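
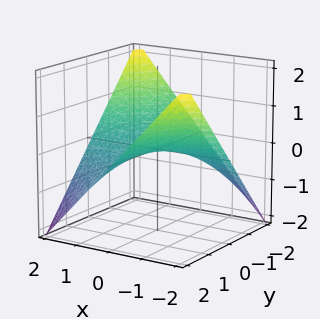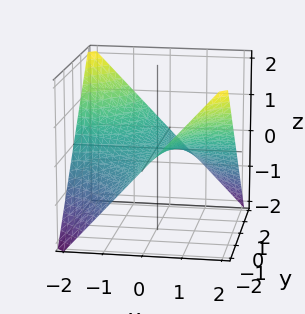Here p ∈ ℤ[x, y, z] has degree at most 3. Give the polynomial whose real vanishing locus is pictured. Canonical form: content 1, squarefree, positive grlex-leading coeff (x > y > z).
x*y + 2*z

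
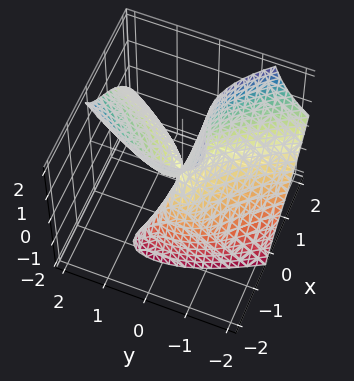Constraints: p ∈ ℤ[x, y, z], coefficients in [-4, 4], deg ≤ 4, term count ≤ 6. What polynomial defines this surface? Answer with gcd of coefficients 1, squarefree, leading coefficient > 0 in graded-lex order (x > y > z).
(a) Degree: a generic line meets the surface in up to 3 points, so deg p = 3.
(b) From the axis intercepts and sections: one x-axis crossing is at x = 0; it meets the y-axis at y = 0 (among the integer gridlines).
(c) Fitting integer coefficients to these (and the overall shape) gives p.

3*x^3 + 3*x*y*z - 3*y^2 + 3*y*z + z^2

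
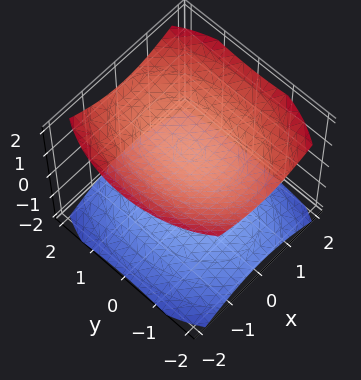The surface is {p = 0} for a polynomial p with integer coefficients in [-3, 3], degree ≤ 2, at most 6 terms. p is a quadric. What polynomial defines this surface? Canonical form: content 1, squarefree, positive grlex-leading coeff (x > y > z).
First, I count 2 distinct pieces. They look like related sheets of one shape, so recover p as a whole.
Then, degree: two separate bowl-shaped sheets opening away from each other; a quadric, so deg p = 2.
Then, symmetries: it's symmetric under y → −y, forcing even powers of y; mirror symmetry z ↦ −z ⇒ only even powers of z; the x ↦ −x reflection is a symmetry, so x appears only in even powers.
Next, checking where it meets the axes: the surface avoids every integer x-axis point in the box; it misses every integer gridline on the y-axis.
Finally, fitting integer coefficients to these (and the overall shape) gives p. Check: (0, 0, -1) on the z-axis lies on the surface, and p(0, 0, -1) = 0. ✓

2*x^2 + y^2 - 3*z^2 + 3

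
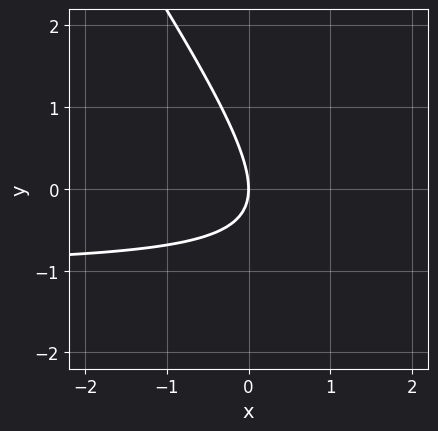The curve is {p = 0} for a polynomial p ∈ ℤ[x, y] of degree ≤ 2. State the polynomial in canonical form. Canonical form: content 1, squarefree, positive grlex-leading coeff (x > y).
3*x*y + 2*y^2 + 3*x

deg p = 2. No degree-1 curve has this shape.
Checking where it meets the axes: it crosses the x-axis at the gridline x = 0; it crosses the y-axis at the gridline y = 0.
Matching integer coefficients to the picture gives p.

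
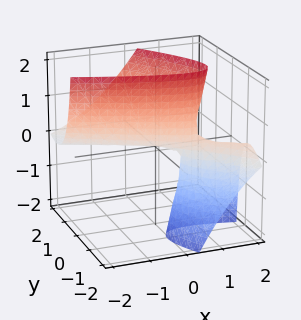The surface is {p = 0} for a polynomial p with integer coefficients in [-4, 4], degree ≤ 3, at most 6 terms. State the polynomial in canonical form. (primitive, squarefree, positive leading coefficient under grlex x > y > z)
x^2 + 3*x*y + 2*y^2 - 2*y*z - z

(a) deg p = 2. A generic line meets the surface in up to 2 points.
(b) Reading off the gridlines: it crosses the z-axis at the gridline z = 0; it meets the y-axis at y = 0 (among the integer gridlines); it crosses the x-axis at the gridline x = 0.
(c) Matching integer coefficients to the picture gives p.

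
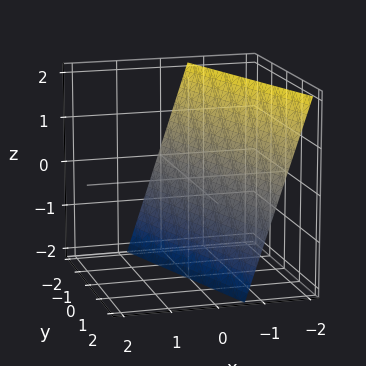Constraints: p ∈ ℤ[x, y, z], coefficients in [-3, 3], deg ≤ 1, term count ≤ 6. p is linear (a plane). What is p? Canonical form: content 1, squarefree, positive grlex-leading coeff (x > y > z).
First, degree: the surface is flat (a plane), so deg p = 1.
Next, reading off the gridlines: it crosses the z-axis at the gridline z = -2; one y-axis crossing is at y = -2.
Finally, together with the visible shape, these determine p as stated.

3*x + y + z + 2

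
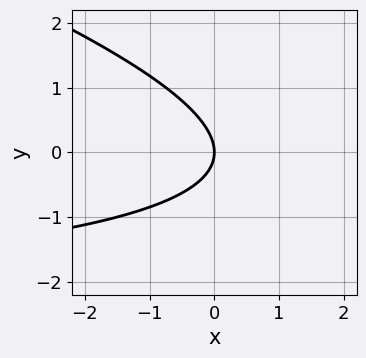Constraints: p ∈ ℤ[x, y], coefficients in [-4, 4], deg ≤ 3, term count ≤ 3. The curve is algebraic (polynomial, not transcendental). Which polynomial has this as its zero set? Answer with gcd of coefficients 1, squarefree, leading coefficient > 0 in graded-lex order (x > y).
x*y + 3*y^2 + 3*x

The degree is 2 — no degree-1 curve has this shape.
Reading off the gridlines: it meets the x-axis at x = 0 (among the integer gridlines); it meets the y-axis at y = 0 (among the integer gridlines).
Assembling these constraints gives the stated polynomial.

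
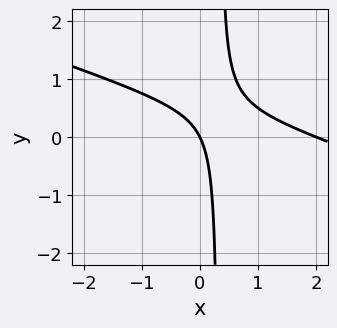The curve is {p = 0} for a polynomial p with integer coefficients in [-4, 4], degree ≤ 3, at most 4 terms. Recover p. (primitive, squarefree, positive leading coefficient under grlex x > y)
deg p = 2. The shape is more complex than any degree-1 curve.
From the visible intercepts: the x-axis gridline crossings are at x ∈ {0, 2}; it meets the y-axis at y = 0 (among the integer gridlines).
These observations pin down the coefficients.

x^2 + 3*x*y - 2*x - y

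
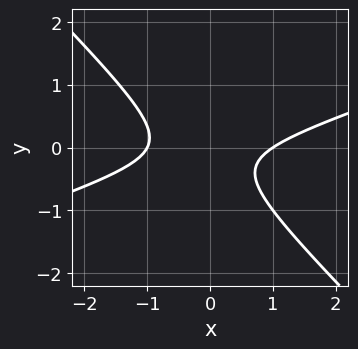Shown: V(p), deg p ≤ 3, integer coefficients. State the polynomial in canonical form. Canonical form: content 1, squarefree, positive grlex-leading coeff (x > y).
The degree is 2 — the shape is more complex than any degree-1 curve.
Observable constraints: it misses every integer gridline on the y-axis; the x-axis gridline crossings are at x ∈ {-1, 1}.
Putting this together gives p.

x^2 - 2*x*y - 3*y^2 - y - 1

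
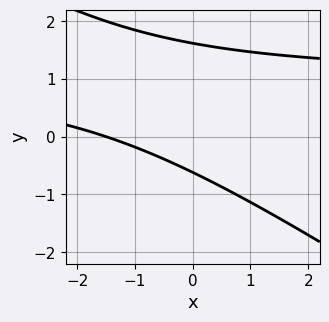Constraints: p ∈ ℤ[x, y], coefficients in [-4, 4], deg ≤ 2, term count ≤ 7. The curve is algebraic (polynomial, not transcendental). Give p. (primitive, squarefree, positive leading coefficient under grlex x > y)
2*x*y + 3*y^2 - 2*x - 3*y - 3

(a) Degree: the shape is more complex than any degree-1 curve, so deg p = 2.
(b) The integer polynomial consistent with all of this is the stated p.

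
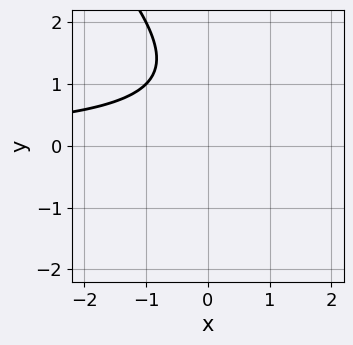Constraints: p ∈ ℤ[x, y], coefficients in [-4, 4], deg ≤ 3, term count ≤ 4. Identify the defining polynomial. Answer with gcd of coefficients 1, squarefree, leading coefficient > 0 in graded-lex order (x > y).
x*y + y^2 - 2*y + 2

(a) Degree: no degree-1 curve has this shape, so deg p = 2.
(b) Checking where it meets the axes: no y-intercept at any integer in the box; it misses every integer gridline on the x-axis.
(c) Together with the visible shape, these determine p as stated.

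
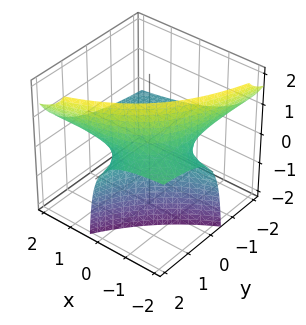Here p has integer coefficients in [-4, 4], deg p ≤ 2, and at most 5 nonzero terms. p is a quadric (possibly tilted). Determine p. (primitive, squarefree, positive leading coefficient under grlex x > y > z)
(a) The degree is 2 — a generic line meets the surface in up to 2 points.
(b) Checking where it meets the axes: the visible y-axis segment lies entirely on the surface; it crosses the z-axis at the gridline z = 0; the visible x-axis segment lies entirely on the surface.
(c) Fitting integer coefficients to these (and the overall shape) gives p.

x*y - 2*x*z + 2*y*z - 3*z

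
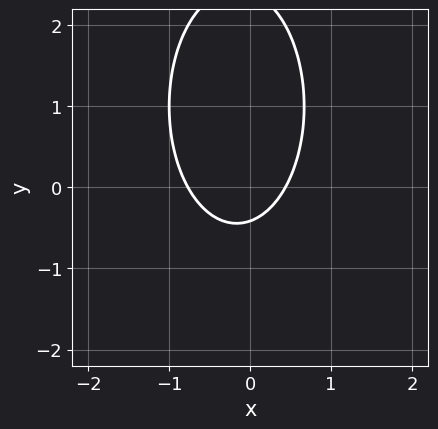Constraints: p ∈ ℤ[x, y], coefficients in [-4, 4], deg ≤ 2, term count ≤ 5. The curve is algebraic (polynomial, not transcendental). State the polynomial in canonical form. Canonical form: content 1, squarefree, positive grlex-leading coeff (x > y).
deg p = 2. A generic line meets the curve in up to 2 points.
Matching integer coefficients to the picture gives p.

3*x^2 + y^2 + x - 2*y - 1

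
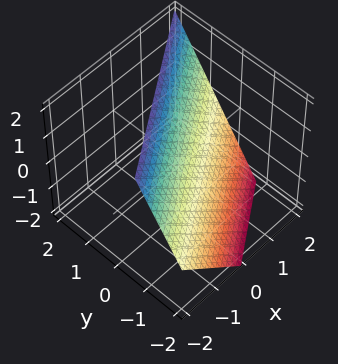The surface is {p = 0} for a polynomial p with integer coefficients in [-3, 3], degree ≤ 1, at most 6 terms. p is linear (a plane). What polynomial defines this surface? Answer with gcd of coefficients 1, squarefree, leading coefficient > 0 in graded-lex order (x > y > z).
2*x - 3*y + 2*z - 2

(a) The degree is 1 — every cross-section is a straight line — this is a plane.
(b) Observable constraints: it crosses the z-axis at the gridline z = 1; it meets the x-axis at x = 1 (among the integer gridlines).
(c) Matching integer coefficients to the picture gives p.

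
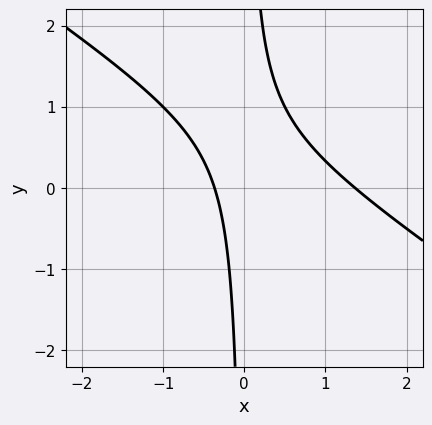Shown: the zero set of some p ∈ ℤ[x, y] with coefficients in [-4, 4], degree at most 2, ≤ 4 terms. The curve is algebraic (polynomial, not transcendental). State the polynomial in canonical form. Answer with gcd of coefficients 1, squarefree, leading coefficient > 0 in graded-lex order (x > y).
First, deg p = 2.
Next, reading off the gridlines: the curve avoids every integer y-axis point in the box.
Finally, putting this together gives p.

2*x^2 + 3*x*y - 2*x - 1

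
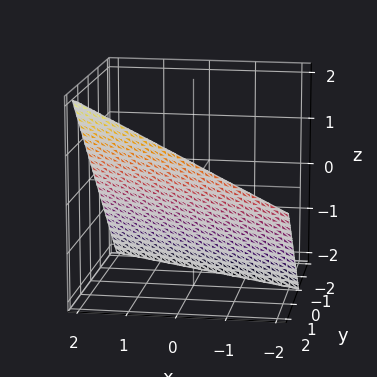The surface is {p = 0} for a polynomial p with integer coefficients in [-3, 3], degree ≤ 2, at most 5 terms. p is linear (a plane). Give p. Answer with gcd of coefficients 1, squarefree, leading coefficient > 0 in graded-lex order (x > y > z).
x + 2*y - 2*z - 2

First, deg p = 1. The surface is flat (a plane).
Then, observable constraints: it crosses the x-axis at the gridline x = 2; it crosses the z-axis at the gridline z = -1.
Finally, these observations pin down the coefficients. Check: (0, 1, 0) on the y-axis lies on the surface, and p(0, 1, 0) = 0. ✓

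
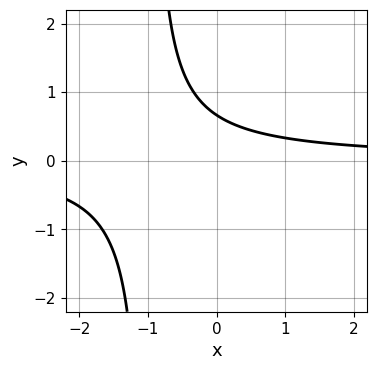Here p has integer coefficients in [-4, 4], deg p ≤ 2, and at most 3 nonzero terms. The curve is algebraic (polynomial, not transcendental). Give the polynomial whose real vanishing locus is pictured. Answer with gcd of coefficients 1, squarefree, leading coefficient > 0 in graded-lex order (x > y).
3*x*y + 3*y - 2

1. Degree: no degree-1 curve has this shape, so deg p = 2.
2. Reading off the gridlines: the curve avoids every integer x-axis point in the box.
3. Matching integer coefficients to the picture gives p.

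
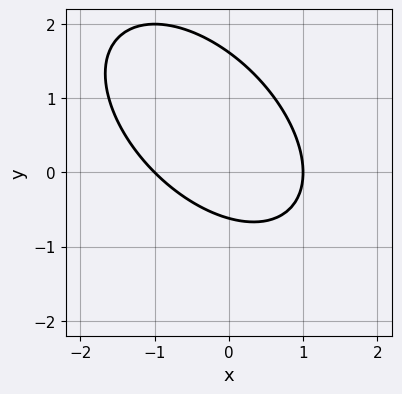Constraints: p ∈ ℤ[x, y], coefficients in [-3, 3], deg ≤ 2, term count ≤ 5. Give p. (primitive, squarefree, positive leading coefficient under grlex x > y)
(a) Degree: a generic line meets the curve in up to 2 points, so deg p = 2.
(b) From the axis intercepts and sections: the x-axis gridline crossings are at x ∈ {-1, 1}.
(c) Solving for integer coefficients yields p as stated.

x^2 + x*y + y^2 - y - 1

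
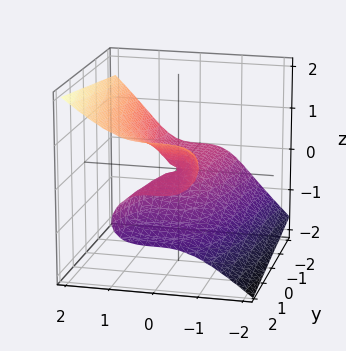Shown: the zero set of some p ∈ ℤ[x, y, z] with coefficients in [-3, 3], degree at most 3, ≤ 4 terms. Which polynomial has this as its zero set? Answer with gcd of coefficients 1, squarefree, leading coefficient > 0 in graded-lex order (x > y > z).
The degree is 3 — the shape is more complex than any degree-2 surface.
Against the integer gridlines: every point of the y-axis in the box is on the surface; it crosses the z-axis at the gridline z = 0.
The integer polynomial consistent with all of this is the stated p.

2*x^3 - 3*z^3 + 2*y*z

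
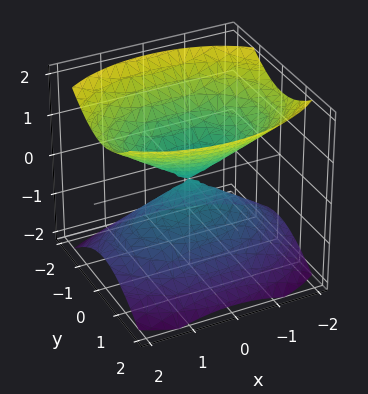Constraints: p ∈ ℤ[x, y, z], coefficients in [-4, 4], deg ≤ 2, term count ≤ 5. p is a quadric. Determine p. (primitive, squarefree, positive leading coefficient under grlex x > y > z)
First, the picture has 2 separate pieces.
Then, degree: a double cone through the origin; a quadric, so deg p = 2.
Next, symmetries: the y ↦ −y reflection is a symmetry, so y appears only in even powers; the x ↦ −x reflection is a symmetry, so x appears only in even powers; mirror symmetry z ↦ −z ⇒ only even powers of z.
Then, checking where it meets the axes: it crosses the z-axis at the gridline z = 0; it meets the y-axis at y = 0 (among the integer gridlines).
Finally, fitting integer coefficients to these (and the overall shape) gives p.

x^2 + 2*y^2 - 2*z^2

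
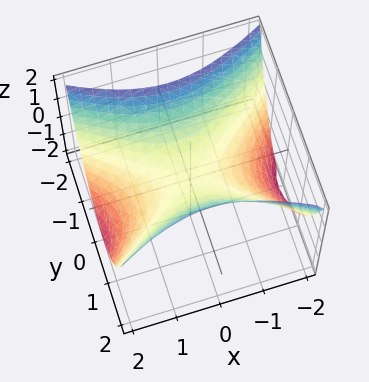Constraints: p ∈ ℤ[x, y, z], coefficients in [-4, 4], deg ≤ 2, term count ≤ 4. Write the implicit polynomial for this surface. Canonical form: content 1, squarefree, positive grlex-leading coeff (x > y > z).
x^2 - 2*y^2 + 2*z

1. deg p = 2. A saddle surface; a quadric.
2. Symmetries: it's symmetric under x → −x, forcing even powers of x; mirror symmetry y ↦ −y ⇒ only even powers of y.
3. From the visible intercepts: it meets the x-axis at x = 0 (among the integer gridlines); one y-axis crossing is at y = 0; one z-axis crossing is at z = 0.
4. These observations pin down the coefficients.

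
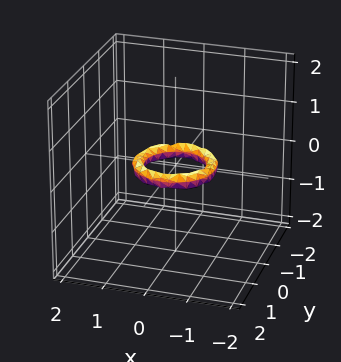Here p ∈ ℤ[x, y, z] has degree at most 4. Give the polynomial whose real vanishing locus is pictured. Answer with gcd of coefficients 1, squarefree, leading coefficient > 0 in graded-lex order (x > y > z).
2*x^4 + 4*x^2*y^2 + 2*y^4 - 3*x^2 - 3*y^2 + 3*z^2 + 1

1. Degree: no degree-3 surface has this shape, so deg p = 4.
2. Symmetry: the z-axis is an axis of rotation, so x and y enter only as x² + y².
3. Against the integer gridlines: the x-axis gridline crossings are at x ∈ {-1, 1}; a circular section at z = 0 has radius between 0 and 1.
4. Matching integer coefficients to the picture gives p. Check: (0, -1, 0) on the y-axis lies on the surface, and p(0, -1, 0) = 0. ✓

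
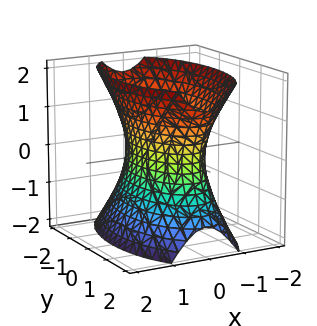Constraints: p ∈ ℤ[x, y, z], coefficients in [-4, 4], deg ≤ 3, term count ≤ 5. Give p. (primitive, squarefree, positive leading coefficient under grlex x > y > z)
3*x^2 + y^2 - z^2 - 2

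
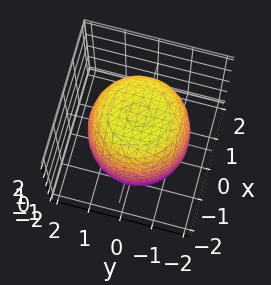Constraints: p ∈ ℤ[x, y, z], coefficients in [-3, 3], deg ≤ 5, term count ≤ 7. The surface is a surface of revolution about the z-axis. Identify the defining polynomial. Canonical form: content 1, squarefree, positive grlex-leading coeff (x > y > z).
x^4 + 2*x^2*y^2 + y^4 - x^2 - y^2 + z^2 - 3

(a) The degree is 4 — the shape is more complex than any degree-3 surface.
(b) By symmetry, the surface is invariant under rotation about z: p = q(x² + y², z).
(c) Reading off the gridlines: a circular section at z = 1 has radius between 1 and 2.
(d) Matching integer coefficients to the picture gives p.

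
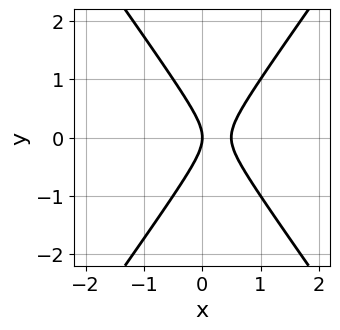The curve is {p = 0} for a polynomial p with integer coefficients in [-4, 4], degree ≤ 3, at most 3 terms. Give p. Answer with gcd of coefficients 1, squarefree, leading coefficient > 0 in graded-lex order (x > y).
2*x^2 - y^2 - x

(a) deg p = 2. A generic line meets the curve in up to 2 points.
(b) Symmetries: the y ↦ −y reflection is a symmetry, so y appears only in even powers.
(c) Observable constraints: it meets the y-axis at y = 0 (among the integer gridlines); it crosses the x-axis at the gridline x = 0.
(d) The integer polynomial consistent with all of this is the stated p.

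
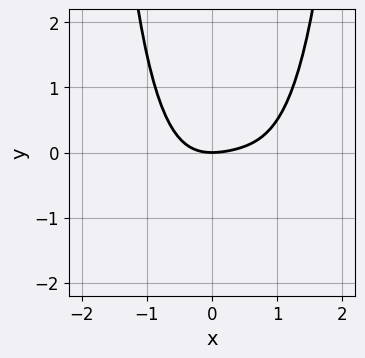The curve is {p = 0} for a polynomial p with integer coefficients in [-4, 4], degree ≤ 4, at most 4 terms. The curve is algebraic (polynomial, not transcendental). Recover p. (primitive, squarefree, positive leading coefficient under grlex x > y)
x^4 - x^3 + x^2 - 2*y

(a) The degree is 4 — the shape is more complex than any degree-3 curve.
(b) From the axis intercepts and sections: it crosses the y-axis at the gridline y = 0; it meets the x-axis at x = 0 (among the integer gridlines).
(c) Putting this together gives p.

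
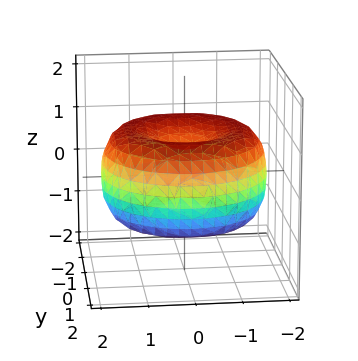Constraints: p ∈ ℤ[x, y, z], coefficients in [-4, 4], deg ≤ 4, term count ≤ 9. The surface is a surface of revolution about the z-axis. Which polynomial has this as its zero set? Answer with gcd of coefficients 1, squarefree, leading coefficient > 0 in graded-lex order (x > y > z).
First, deg p = 4. A generic line meets the surface in up to 4 points.
Then, symmetries: every cross-section ⟂ z is a circle, so x, y appear only via x² + y².
Then, checking where it meets the axes: a circular section at z = 0 has radius between 1 and 2.
Finally, these observations pin down the coefficients.

x^4 + 2*x^2*y^2 + y^4 - 3*x^2 - 3*y^2 + 3*z^2 - 1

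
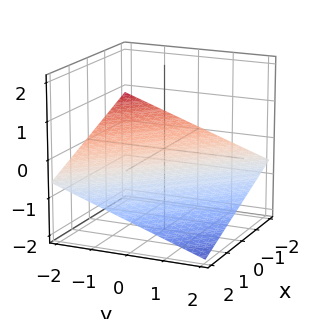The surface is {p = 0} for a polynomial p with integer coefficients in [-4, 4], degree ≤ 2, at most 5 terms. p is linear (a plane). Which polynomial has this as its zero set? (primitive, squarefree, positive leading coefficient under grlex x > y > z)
First, deg p = 1.
Next, observable constraints: it meets the x-axis at x = -2 (among the integer gridlines); it meets the y-axis at y = -2 (among the integer gridlines).
Finally, assembling these constraints gives the stated polynomial.

x + y + 3*z + 2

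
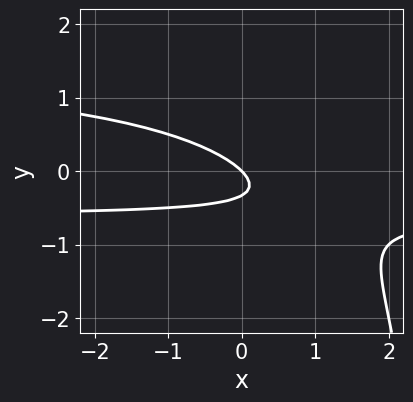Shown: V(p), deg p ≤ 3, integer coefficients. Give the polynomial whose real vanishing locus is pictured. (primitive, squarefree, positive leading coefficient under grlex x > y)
Degree: the shape is more complex than any degree-2 curve, so deg p = 3.
From the visible intercepts: it crosses the x-axis at the gridline x = 0; it meets the y-axis at y = 0 (among the integer gridlines).
Matching integer coefficients to the picture gives p.

x*y^2 - x*y - 3*y^2 - x - y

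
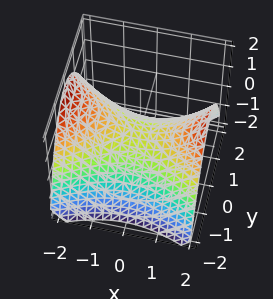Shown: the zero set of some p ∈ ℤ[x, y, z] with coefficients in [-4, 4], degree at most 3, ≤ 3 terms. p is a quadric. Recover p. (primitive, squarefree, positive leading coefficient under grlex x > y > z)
First, degree: a saddle surface; a quadric, so deg p = 2.
Next, symmetries: mirror symmetry y ↦ −y ⇒ only even powers of y; mirror symmetry x ↦ −x ⇒ only even powers of x.
Next, checking where it meets the axes: it crosses the x-axis at the gridline x = 0; it meets the z-axis at z = 0 (among the integer gridlines); one y-axis crossing is at y = 0.
Finally, matching integer coefficients to the picture gives p.

x^2 - 2*y^2 - 3*z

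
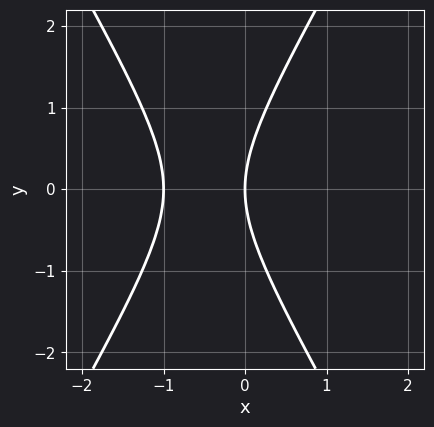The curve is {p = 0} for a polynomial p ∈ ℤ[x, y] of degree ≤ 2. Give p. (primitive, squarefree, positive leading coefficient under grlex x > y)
3*x^2 - y^2 + 3*x

1. Degree: a generic line meets the curve in up to 2 points, so deg p = 2.
2. Symmetries: it's symmetric under y → −y, forcing even powers of y.
3. From the axis intercepts and sections: the x-axis gridline crossings are at x ∈ {-1, 0}; it meets the y-axis at y = 0 (among the integer gridlines).
4. Solving for integer coefficients yields p as stated.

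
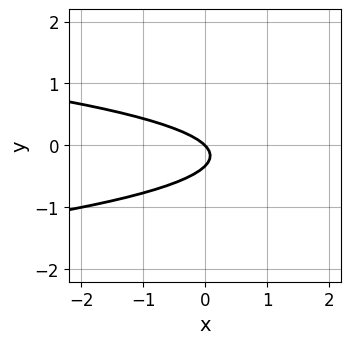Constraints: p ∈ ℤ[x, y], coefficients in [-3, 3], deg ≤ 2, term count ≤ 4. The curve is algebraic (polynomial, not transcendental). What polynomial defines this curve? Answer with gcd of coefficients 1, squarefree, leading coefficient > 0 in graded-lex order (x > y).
3*y^2 + x + y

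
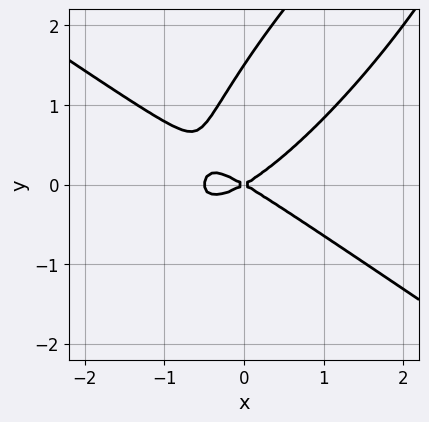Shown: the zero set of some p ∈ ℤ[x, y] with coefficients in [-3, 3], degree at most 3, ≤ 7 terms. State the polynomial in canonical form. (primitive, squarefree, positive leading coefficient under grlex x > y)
1. The degree is 3 — the shape is more complex than any degree-2 curve.
2. Against the integer gridlines: it crosses the y-axis at the gridline y = 0; one x-axis crossing is at x = 0.
3. Matching integer coefficients to the picture gives p.

2*x^3 - 3*x*y^2 + 2*y^3 + x^2 - 3*y^2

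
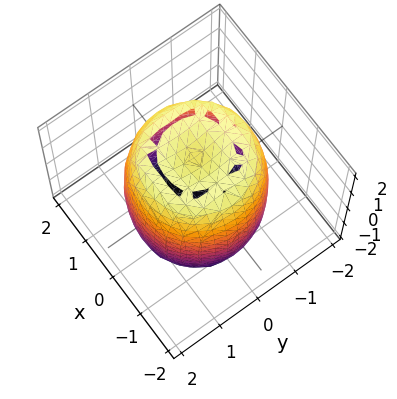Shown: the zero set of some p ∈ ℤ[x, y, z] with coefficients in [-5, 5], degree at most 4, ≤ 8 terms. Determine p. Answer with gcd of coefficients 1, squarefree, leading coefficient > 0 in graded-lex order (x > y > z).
2*x^4 + 4*x^2*y^2 + 2*y^4 - 3*x^2 - 3*y^2 + z^2 - 3

First, degree: the shape is more complex than any degree-3 surface, so deg p = 4.
Next, symmetry: the z-axis is an axis of rotation, so x and y enter only as x² + y².
Next, checking where it meets the axes: a circular section at z = -2 has radius between 0 and 1.
Finally, the integer polynomial consistent with all of this is the stated p.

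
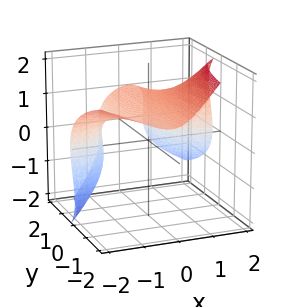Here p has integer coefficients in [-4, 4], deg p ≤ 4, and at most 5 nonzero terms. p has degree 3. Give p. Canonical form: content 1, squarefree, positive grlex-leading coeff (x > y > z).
x^2*y - x*z^2 + z^3 - 1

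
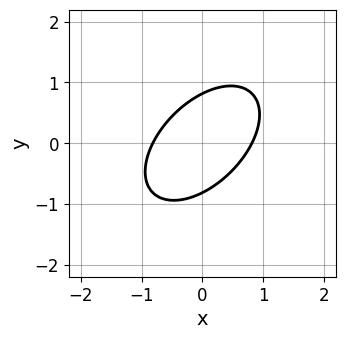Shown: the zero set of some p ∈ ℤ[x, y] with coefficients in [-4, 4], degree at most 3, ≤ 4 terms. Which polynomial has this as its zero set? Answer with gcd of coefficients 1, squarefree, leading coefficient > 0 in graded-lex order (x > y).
3*x^2 - 3*x*y + 3*y^2 - 2

1. deg p = 2.
2. Solving for integer coefficients yields p as stated.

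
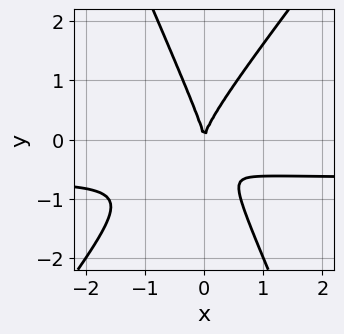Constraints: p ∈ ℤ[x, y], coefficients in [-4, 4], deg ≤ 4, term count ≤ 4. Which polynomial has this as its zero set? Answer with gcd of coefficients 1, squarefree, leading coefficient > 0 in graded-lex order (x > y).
3*x^2*y - x*y^2 - y^3 + 2*x^2

1. Degree: a generic line meets the curve in up to 3 points, so deg p = 3.
2. From the axis intercepts and sections: one y-axis crossing is at y = 0; one x-axis crossing is at x = 0.
3. Assembling these constraints gives the stated polynomial.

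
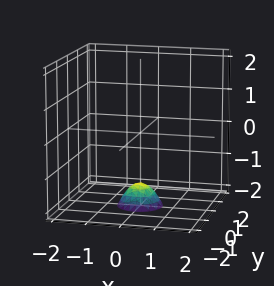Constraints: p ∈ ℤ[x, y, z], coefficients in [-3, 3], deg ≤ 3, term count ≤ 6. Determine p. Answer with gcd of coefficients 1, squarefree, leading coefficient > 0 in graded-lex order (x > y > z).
3*x^2 + 3*y^2 + 2*z + 3

1. The degree is 2 — a generic line meets the surface in up to 2 points.
2. Symmetry: the z-axis is an axis of rotation, so x and y enter only as x² + y².
3. Against the integer gridlines: a circular section at z = -2 has radius between 0 and 1; it misses every integer gridline on the x-axis; the surface avoids every integer y-axis point in the box.
4. Assembling these constraints gives the stated polynomial.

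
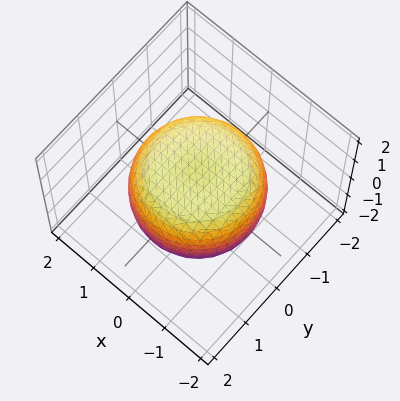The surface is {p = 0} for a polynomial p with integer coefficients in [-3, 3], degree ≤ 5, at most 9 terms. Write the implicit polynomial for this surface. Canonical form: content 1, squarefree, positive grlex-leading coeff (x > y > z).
Degree: no degree-3 surface has this shape, so deg p = 4.
Symmetries: rotational symmetry about the z-axis ⇒ p depends on x, y only through x² + y².
Observable constraints: a circular section at z = 1 has radius exactly 1; the z-axis gridline crossings are at z ∈ {-1, 1}.
The integer polynomial consistent with all of this is the stated p.

x^4 + 2*x^2*y^2 + y^4 - x^2 - y^2 + 2*z^2 - 2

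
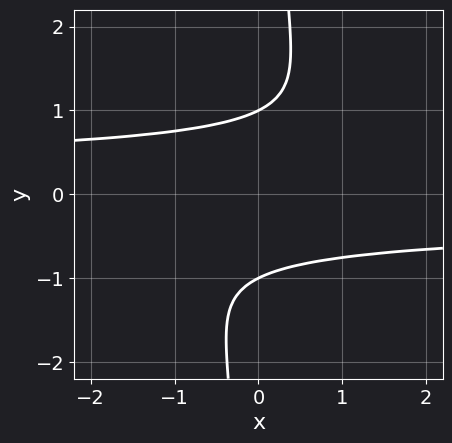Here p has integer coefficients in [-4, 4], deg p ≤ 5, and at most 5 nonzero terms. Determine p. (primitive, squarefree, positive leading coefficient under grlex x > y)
x*y^3 - y^2 + 1

1. deg p = 4. No degree-3 curve has this shape.
2. Against the integer gridlines: the curve avoids every integer x-axis point in the box; the y-axis gridline crossings are at y ∈ {-1, 1}.
3. Matching integer coefficients to the picture gives p.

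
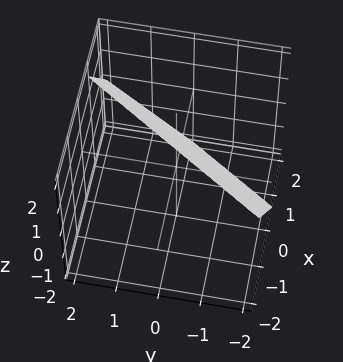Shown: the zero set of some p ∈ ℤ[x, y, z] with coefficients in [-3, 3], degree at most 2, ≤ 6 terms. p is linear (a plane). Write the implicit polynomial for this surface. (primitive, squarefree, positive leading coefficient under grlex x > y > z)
deg p = 1. The surface is flat (a plane).
Checking where it meets the axes: it crosses the y-axis at the gridline y = -1; it crosses the z-axis at the gridline z = 1.
The integer polynomial consistent with all of this is the stated p.

3*x - 2*y + 2*z - 2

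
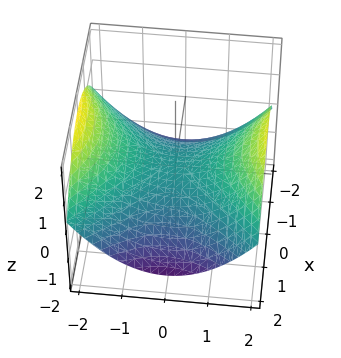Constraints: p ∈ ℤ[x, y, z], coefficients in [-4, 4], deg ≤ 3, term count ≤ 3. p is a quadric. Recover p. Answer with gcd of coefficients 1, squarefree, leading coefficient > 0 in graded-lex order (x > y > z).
x^2 - y^2 + 3*z

(a) Degree: a hyperbolic paraboloid; a quadric, so deg p = 2.
(b) Symmetries: mirror symmetry y ↦ −y ⇒ only even powers of y; it's symmetric under x → −x, forcing even powers of x.
(c) Against the integer gridlines: one z-axis crossing is at z = 0; one x-axis crossing is at x = 0.
(d) Together with the visible shape, these determine p as stated.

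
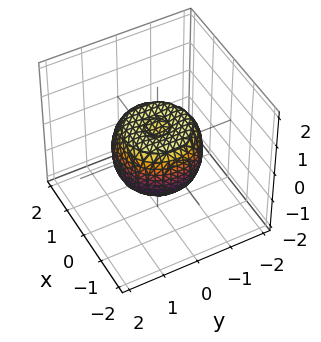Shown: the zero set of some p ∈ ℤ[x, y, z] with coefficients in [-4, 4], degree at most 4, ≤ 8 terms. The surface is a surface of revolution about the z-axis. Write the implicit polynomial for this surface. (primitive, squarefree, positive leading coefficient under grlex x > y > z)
(a) Degree: a generic line meets the surface in up to 4 points, so deg p = 4.
(b) Symmetries: rotational symmetry about the z-axis ⇒ p depends on x, y only through x² + y².
(c) Observable constraints: a circular section at z = 0 has radius between 1 and 2.
(d) Putting this together gives p.

2*x^4 + 4*x^2*y^2 + 2*y^4 - 2*x^2 - 2*y^2 + 2*z^2 - 1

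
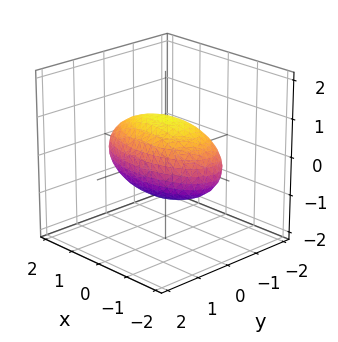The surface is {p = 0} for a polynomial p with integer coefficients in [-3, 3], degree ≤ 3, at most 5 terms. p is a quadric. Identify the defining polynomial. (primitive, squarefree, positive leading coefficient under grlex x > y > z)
x^2 + 3*y^2 + 3*z^2 - 3

First, deg p = 2.
Then, symmetries: mirror symmetry z ↦ −z ⇒ only even powers of z; it's symmetric under y → −y, forcing even powers of y; the x ↦ −x reflection is a symmetry, so x appears only in even powers.
Next, from the axis intercepts and sections: among the integer gridlines, it crosses the z-axis at z ∈ {-1, 1}; among the integer gridlines, it crosses the y-axis at y ∈ {-1, 1}.
Finally, matching integer coefficients to the picture gives p.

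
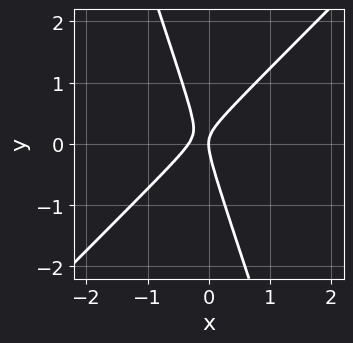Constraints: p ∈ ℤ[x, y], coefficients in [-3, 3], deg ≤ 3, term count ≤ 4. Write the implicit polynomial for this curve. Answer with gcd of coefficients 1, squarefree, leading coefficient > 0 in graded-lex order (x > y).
deg p = 2. No degree-1 curve has this shape.
From the visible intercepts: one y-axis crossing is at y = 0; it crosses the x-axis at the gridline x = 0.
Assembling these constraints gives the stated polynomial.

3*x^2 - 2*x*y - y^2 + x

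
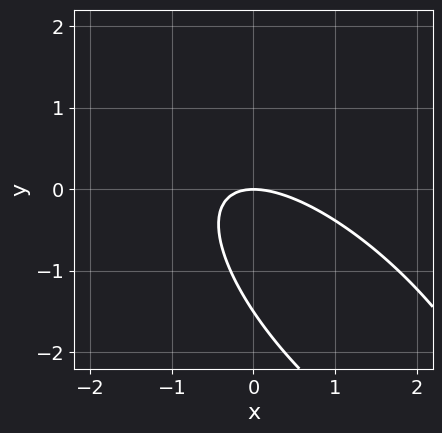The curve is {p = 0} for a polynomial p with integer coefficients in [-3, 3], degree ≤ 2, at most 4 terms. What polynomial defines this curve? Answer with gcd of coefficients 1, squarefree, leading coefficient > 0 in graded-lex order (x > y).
2*x^2 + 3*x*y + 2*y^2 + 3*y

Degree: no degree-1 curve has this shape, so deg p = 2.
From the visible intercepts: it crosses the x-axis at the gridline x = 0; it crosses the y-axis at the gridline y = 0.
Solving for integer coefficients yields p as stated.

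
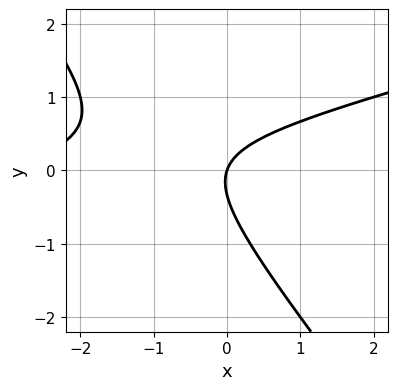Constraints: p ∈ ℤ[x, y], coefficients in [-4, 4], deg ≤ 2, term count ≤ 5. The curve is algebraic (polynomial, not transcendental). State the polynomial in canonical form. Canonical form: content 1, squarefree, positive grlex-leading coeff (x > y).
First, deg p = 2. A generic line meets the curve in up to 2 points.
Next, reading off the gridlines: it meets the y-axis at y = 0 (among the integer gridlines); one x-axis crossing is at x = 0.
Finally, putting this together gives p.

x^2 - 3*x*y - 3*y^2 + 3*x - y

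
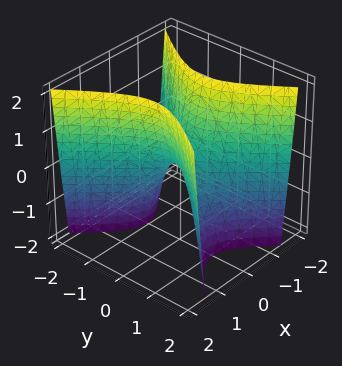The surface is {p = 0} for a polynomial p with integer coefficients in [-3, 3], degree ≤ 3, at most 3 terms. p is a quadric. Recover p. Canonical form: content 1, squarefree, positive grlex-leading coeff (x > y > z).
3*x^2 - 2*y^2 - z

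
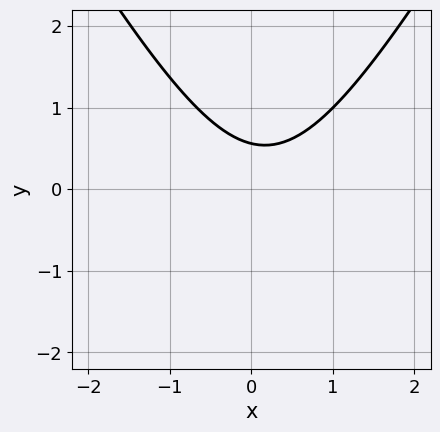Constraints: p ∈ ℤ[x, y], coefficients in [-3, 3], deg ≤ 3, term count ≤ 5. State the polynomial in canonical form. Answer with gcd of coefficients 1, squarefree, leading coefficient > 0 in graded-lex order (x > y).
3*x^2 - y^2 - x - 3*y + 2

(a) The degree is 2 — the shape is more complex than any degree-1 curve.
(b) From the visible intercepts: no x-intercept at any integer in the box.
(c) Putting this together gives p.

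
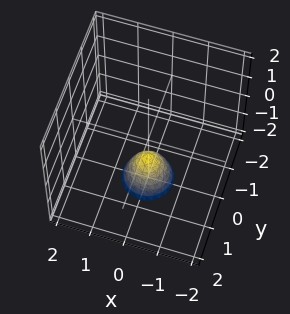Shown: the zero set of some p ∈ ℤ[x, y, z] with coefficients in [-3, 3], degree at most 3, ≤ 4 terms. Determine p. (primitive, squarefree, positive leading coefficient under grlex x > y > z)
2*x^2 + 2*y^2 + z + 1

(a) Degree: no degree-1 surface has this shape, so deg p = 2.
(b) Symmetries: rotational symmetry about the z-axis ⇒ p depends on x, y only through x² + y².
(c) Checking where it meets the axes: a circular section at z = -2 has radius between 0 and 1; the surface avoids every integer x-axis point in the box.
(d) Matching integer coefficients to the picture gives p.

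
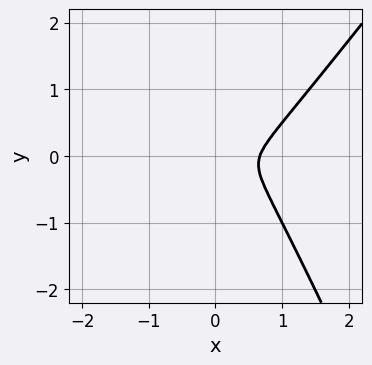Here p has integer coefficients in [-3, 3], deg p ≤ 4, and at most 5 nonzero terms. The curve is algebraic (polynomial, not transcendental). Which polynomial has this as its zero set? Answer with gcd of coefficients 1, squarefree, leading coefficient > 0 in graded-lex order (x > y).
(a) The degree is 3 — a generic line meets the curve in up to 3 points.
(b) Solving for integer coefficients yields p as stated.

3*x^3 - x^2*y - x*y^2 - 2*x^2 - y^2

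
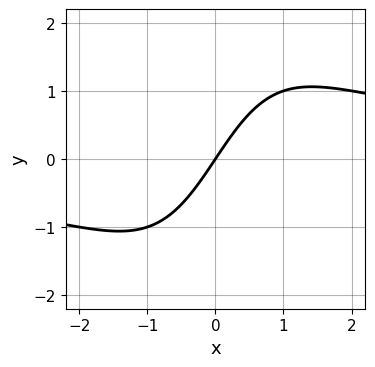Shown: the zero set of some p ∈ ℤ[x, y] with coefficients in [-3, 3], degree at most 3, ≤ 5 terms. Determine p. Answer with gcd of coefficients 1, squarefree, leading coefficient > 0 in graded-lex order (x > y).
x^2*y - 3*x + 2*y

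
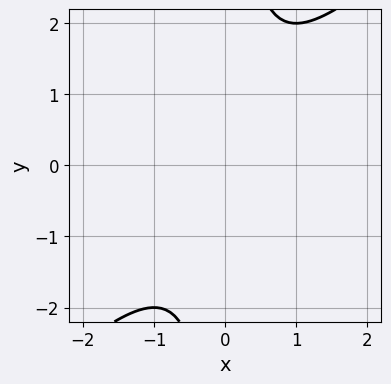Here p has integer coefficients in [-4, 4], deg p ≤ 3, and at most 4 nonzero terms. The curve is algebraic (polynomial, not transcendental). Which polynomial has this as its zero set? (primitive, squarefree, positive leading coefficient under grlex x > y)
1. Degree: a generic line meets the curve in up to 2 points, so deg p = 2.
2. Against the integer gridlines: it misses every integer gridline on the y-axis; the curve avoids every integer x-axis point in the box.
3. Together with the visible shape, these determine p as stated.

x^2 - x*y + 1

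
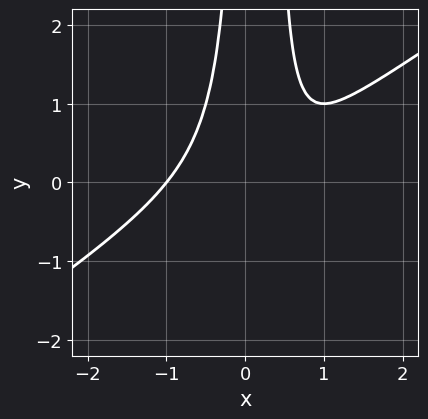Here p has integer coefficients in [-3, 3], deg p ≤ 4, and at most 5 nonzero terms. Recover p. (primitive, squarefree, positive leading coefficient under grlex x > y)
1. The degree is 3 — the shape is more complex than any degree-2 curve.
2. Reading off the gridlines: no y-intercept at any integer in the box; one x-axis crossing is at x = -1.
3. Matching integer coefficients to the picture gives p.

2*x^3 - 3*x^2*y + x*y - x + 1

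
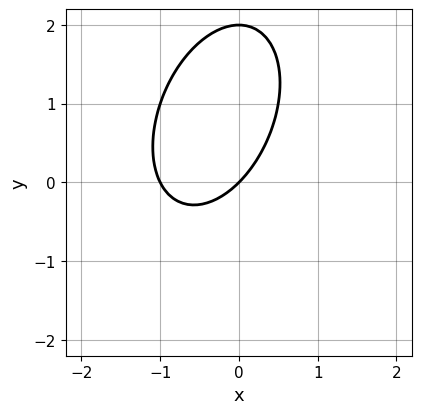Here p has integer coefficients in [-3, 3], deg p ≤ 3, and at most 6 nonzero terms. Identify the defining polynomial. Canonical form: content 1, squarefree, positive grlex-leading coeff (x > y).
2*x^2 - x*y + y^2 + 2*x - 2*y

1. The degree is 2 — a generic line meets the curve in up to 2 points.
2. Against the integer gridlines: the y-axis gridline crossings are at y ∈ {0, 2}; among the integer gridlines, it crosses the x-axis at x ∈ {-1, 0}.
3. Assembling these constraints gives the stated polynomial.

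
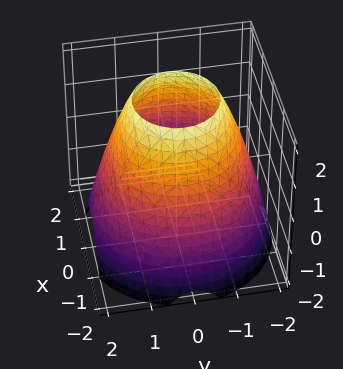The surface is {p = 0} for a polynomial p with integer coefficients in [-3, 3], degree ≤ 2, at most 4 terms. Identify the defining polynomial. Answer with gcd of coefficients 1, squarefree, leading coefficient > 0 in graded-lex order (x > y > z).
x^2 + y^2 + z - 3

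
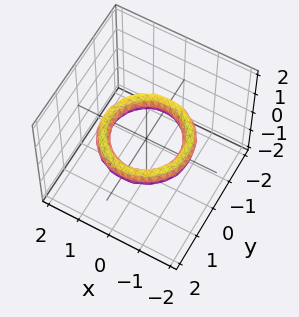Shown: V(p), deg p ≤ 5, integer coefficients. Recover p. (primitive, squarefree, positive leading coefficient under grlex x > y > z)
x^4 + 2*x^2*y^2 + y^4 - 3*x^2 - 3*y^2 + 3*z^2 + 2

Degree: the shape is more complex than any degree-3 surface, so deg p = 4.
Symmetries: the z-axis is an axis of rotation, so x and y enter only as x² + y².
Against the integer gridlines: the surface avoids every integer z-axis point in the box; the x-axis gridline crossings are at x ∈ {-1, 1}.
Assembling these constraints gives the stated polynomial. Check: (0, -1, 0) on the y-axis lies on the surface, and p(0, -1, 0) = 0. ✓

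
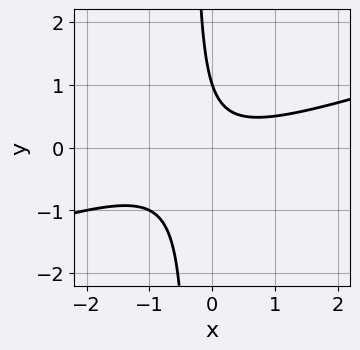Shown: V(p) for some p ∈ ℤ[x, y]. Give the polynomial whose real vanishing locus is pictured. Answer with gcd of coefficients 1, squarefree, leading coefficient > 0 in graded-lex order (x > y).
(a) The degree is 2 — the shape is more complex than any degree-1 curve.
(b) From the axis intercepts and sections: no x-intercept at any integer in the box; it meets the y-axis at y = 1 (among the integer gridlines).
(c) Together with the visible shape, these determine p as stated.

x^2 - 3*x*y - y + 1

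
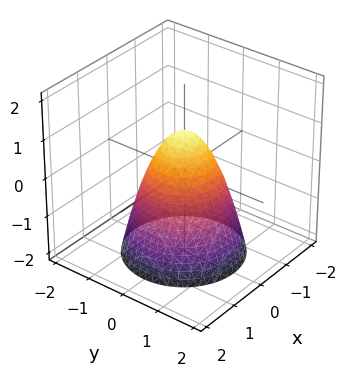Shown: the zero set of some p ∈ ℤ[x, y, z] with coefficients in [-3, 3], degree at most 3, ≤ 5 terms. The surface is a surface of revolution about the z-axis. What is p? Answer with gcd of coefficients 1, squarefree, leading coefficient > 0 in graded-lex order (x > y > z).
The degree is 2 — no degree-1 surface has this shape.
By symmetry, the z-axis is an axis of rotation, so x and y enter only as x² + y².
From the visible intercepts: a circular section at z = -2 has radius between 1 and 2; one z-axis crossing is at z = 1.
The integer polynomial consistent with all of this is the stated p.

3*x^2 + 3*y^2 + 2*z - 2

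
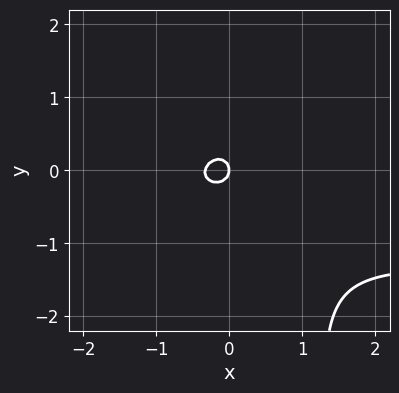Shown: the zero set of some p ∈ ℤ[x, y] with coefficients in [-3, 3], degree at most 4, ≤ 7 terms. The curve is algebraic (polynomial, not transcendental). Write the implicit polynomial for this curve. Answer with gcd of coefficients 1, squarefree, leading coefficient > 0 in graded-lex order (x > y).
2*x^2*y - 2*x*y^2 + 3*x^2 + 3*y^2 + x

(a) deg p = 3. A generic line meets the curve in up to 3 points.
(b) Checking where it meets the axes: it meets the y-axis at y = 0 (among the integer gridlines); it crosses the x-axis at the gridline x = 0.
(c) These observations pin down the coefficients.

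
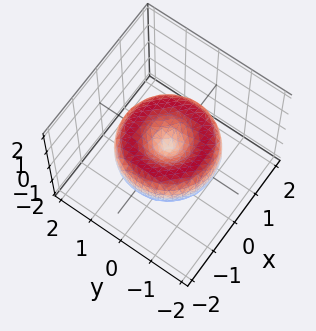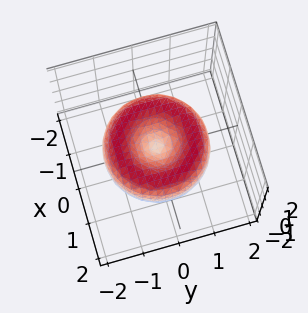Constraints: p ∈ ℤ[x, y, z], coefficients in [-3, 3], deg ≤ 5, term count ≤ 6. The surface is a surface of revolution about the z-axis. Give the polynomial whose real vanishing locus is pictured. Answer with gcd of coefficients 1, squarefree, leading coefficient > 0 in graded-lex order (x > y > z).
x^4 + 2*x^2*y^2 + y^4 - 2*x^2 - 2*y^2 + 2*z^2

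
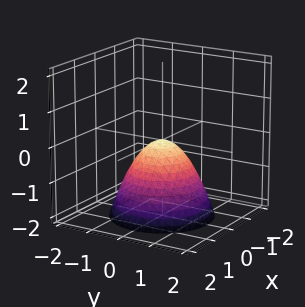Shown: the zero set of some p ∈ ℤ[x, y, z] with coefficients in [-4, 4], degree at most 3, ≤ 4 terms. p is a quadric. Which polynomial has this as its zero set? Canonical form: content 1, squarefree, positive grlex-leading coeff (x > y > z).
x^2 + y^2 + z

First, deg p = 2. A single bowl opening along one axis; a quadric.
Next, symmetry: every cross-section ⟂ z is a circle, so x, y appear only via x² + y².
Then, checking where it meets the axes: it meets the y-axis at y = 0 (among the integer gridlines); one z-axis crossing is at z = 0; one x-axis crossing is at x = 0; a circular section at z = -1 has radius exactly 1.
Finally, putting this together gives p.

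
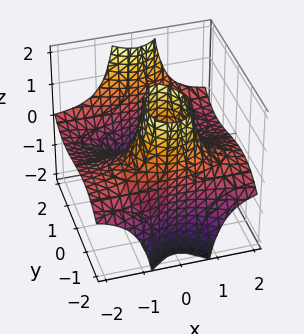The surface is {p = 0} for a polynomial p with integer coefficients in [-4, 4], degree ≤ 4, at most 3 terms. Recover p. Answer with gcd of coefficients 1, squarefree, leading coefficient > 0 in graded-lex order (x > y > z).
3*x^2*z - y^3 + 3*y

1. The degree is 3 — a generic line meets the surface in up to 3 points.
2. Observable constraints: every point of the x-axis in the box is on the surface; the visible z-axis segment lies entirely on the surface.
3. Solving for integer coefficients yields p as stated.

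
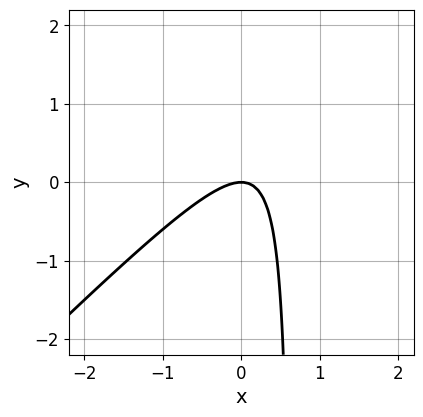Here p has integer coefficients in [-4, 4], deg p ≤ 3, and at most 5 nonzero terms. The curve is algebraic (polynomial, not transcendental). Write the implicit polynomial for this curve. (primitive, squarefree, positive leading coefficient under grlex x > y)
3*x^2 - 3*x*y + 2*y

(a) Degree: the shape is more complex than any degree-1 curve, so deg p = 2.
(b) Checking where it meets the axes: one x-axis crossing is at x = 0; it crosses the y-axis at the gridline y = 0.
(c) Assembling these constraints gives the stated polynomial.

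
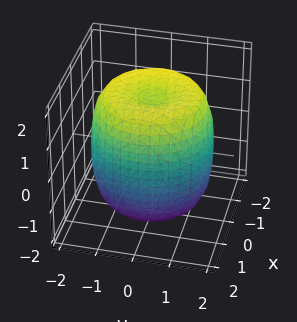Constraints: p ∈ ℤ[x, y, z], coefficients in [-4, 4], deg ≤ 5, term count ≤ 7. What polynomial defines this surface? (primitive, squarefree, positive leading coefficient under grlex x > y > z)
x^4 + 2*x^2*y^2 + y^4 - 2*x^2 - 2*y^2 + z^2 - 2

(a) The degree is 4 — the shape is more complex than any degree-3 surface.
(b) Symmetries: rotational symmetry about the z-axis ⇒ p depends on x, y only through x² + y².
(c) Reading off the gridlines: a circular section at z = -1 has radius between 1 and 2.
(d) Solving for integer coefficients yields p as stated.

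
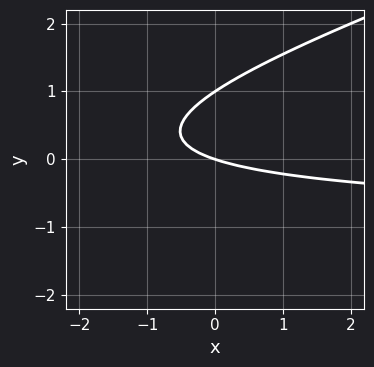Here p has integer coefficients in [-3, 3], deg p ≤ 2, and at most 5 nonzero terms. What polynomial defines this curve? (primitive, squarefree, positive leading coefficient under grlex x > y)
(a) Degree: no degree-1 curve has this shape, so deg p = 2.
(b) From the visible intercepts: the y-axis gridline crossings are at y ∈ {0, 1}; one x-axis crossing is at x = 0.
(c) Matching integer coefficients to the picture gives p.

x*y - 3*y^2 + x + 3*y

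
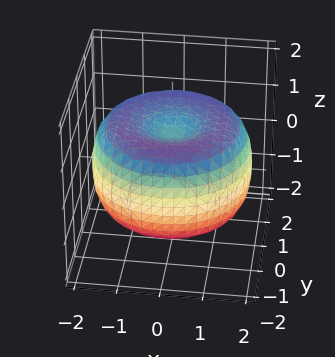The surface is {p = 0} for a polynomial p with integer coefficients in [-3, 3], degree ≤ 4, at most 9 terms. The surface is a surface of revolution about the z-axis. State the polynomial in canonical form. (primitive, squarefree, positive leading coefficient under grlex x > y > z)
First, degree: a generic line meets the surface in up to 4 points, so deg p = 4.
Next, symmetries: rotational symmetry about the z-axis ⇒ p depends on x, y only through x² + y².
Next, checking where it meets the axes: a circular section at z = 1 has radius between 0 and 1.
Finally, solving for integer coefficients yields p as stated.

x^4 + 2*x^2*y^2 + y^4 - 3*x^2 - 3*y^2 + 3*z^2 - 2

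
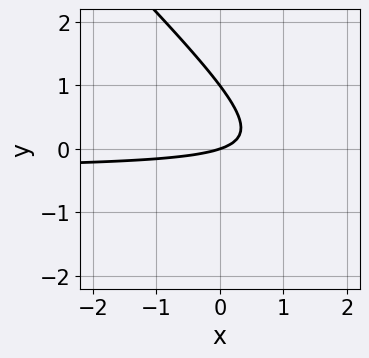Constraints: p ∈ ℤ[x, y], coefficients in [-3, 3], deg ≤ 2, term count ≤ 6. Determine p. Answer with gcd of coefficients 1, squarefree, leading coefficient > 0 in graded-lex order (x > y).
3*x*y + 3*y^2 + x - 3*y

Degree: a generic line meets the curve in up to 2 points, so deg p = 2.
Reading off the gridlines: among the integer gridlines, it crosses the y-axis at y ∈ {0, 1}; one x-axis crossing is at x = 0.
Assembling these constraints gives the stated polynomial.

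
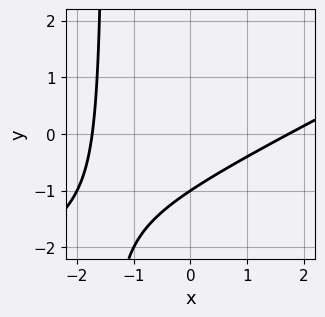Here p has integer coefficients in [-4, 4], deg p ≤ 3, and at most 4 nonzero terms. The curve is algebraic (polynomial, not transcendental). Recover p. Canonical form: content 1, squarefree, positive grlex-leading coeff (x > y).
x^2 - 2*x*y - 3*y - 3

First, degree: a generic line meets the curve in up to 2 points, so deg p = 2.
Next, reading off the gridlines: it meets the y-axis at y = -1 (among the integer gridlines).
Finally, fitting integer coefficients to these (and the overall shape) gives p.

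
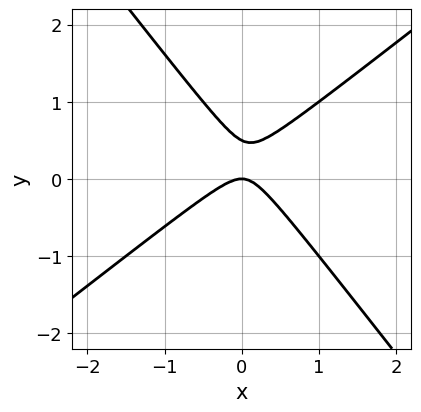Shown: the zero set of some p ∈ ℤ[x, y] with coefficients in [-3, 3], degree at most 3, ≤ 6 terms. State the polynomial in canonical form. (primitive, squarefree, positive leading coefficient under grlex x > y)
Degree: the shape is more complex than any degree-1 curve, so deg p = 2.
Against the integer gridlines: it crosses the x-axis at the gridline x = 0; it meets the y-axis at y = 0 (among the integer gridlines).
Fitting integer coefficients to these (and the overall shape) gives p.

2*x^2 - x*y - 2*y^2 + y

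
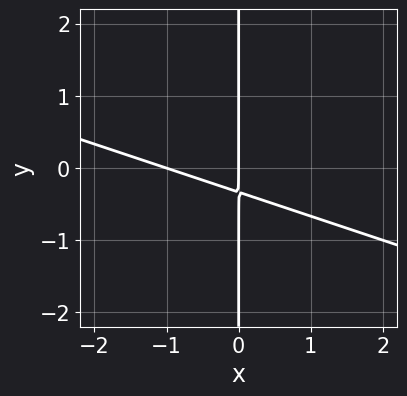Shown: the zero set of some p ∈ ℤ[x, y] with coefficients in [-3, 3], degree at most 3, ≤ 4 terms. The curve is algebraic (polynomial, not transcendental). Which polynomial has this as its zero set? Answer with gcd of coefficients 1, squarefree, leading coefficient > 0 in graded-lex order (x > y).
deg p = 2. The shape is more complex than any degree-1 curve.
Against the integer gridlines: the visible y-axis segment lies entirely on the curve; the x-axis gridline crossings are at x ∈ {-1, 0}.
These observations pin down the coefficients.

x^2 + 3*x*y + x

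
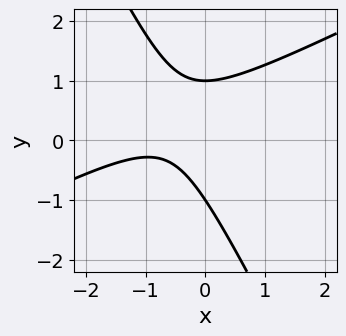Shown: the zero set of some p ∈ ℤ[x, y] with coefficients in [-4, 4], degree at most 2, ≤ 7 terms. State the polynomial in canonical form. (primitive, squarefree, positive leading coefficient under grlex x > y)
2*x^2 - 3*x*y - 2*y^2 + 3*x + 2

The degree is 2 — a generic line meets the curve in up to 2 points.
From the axis intercepts and sections: the y-axis gridline crossings are at y ∈ {-1, 1}; the curve avoids every integer x-axis point in the box.
Assembling these constraints gives the stated polynomial.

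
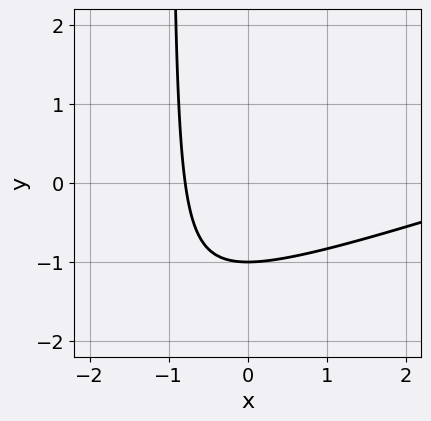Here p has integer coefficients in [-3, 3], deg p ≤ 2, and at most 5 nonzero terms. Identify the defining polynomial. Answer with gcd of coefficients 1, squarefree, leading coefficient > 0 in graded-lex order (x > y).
x^2 - 3*x*y - 3*x - 3*y - 3

deg p = 2. A generic line meets the curve in up to 2 points.
Checking where it meets the axes: it meets the y-axis at y = -1 (among the integer gridlines).
These observations pin down the coefficients.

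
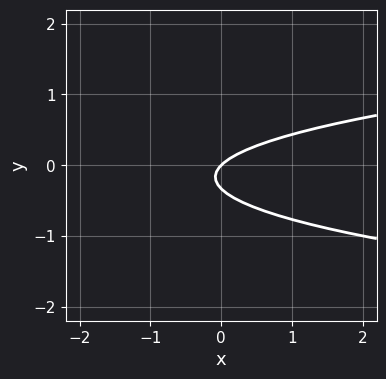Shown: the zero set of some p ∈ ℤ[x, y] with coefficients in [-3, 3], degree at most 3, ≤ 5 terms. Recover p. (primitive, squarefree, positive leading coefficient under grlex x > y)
(a) deg p = 2. No degree-1 curve has this shape.
(b) Checking where it meets the axes: it meets the y-axis at y = 0 (among the integer gridlines); it crosses the x-axis at the gridline x = 0.
(c) Putting this together gives p.

3*y^2 - x + y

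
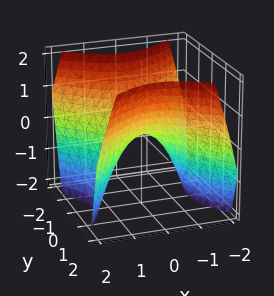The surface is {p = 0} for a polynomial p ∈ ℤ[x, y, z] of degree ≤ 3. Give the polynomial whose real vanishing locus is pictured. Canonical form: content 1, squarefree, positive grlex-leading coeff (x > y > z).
x^2 - y^2 + z

The degree is 2 — a saddle surface; a quadric.
Symmetries: the x ↦ −x reflection is a symmetry, so x appears only in even powers; mirror symmetry y ↦ −y ⇒ only even powers of y.
Against the integer gridlines: one x-axis crossing is at x = 0; it meets the z-axis at z = 0 (among the integer gridlines); it meets the y-axis at y = 0 (among the integer gridlines).
Fitting integer coefficients to these (and the overall shape) gives p.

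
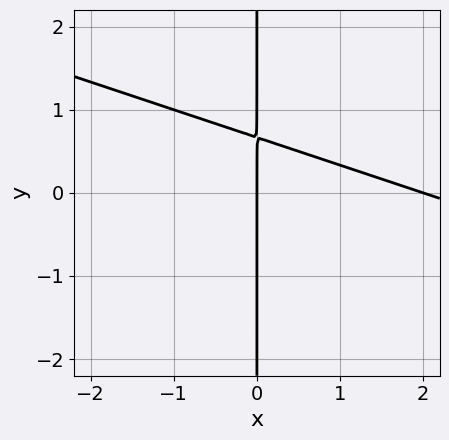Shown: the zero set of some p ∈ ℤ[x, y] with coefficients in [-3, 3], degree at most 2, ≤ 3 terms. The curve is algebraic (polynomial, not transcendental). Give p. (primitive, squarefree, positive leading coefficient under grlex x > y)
x^2 + 3*x*y - 2*x

(a) The degree is 2 — no degree-1 curve has this shape.
(b) Reading off the gridlines: among the integer gridlines, it crosses the x-axis at x ∈ {0, 2}; every point of the y-axis in the box is on the curve.
(c) Together with the visible shape, these determine p as stated.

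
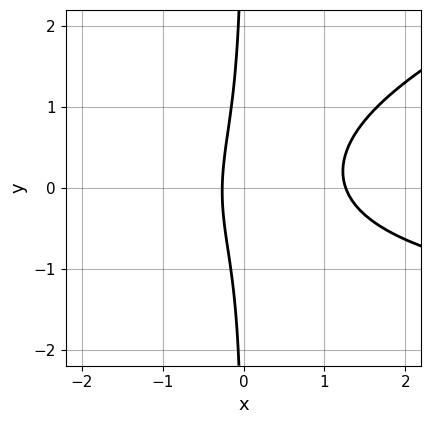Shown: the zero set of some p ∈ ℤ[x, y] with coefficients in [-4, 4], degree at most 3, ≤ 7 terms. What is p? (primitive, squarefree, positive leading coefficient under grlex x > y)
(a) The degree is 3 — a generic line meets the curve in up to 3 points.
(b) Observable constraints: it misses every integer gridline on the y-axis.
(c) Fitting integer coefficients to these (and the overall shape) gives p.

x^2*y - 3*x*y^2 + 3*x^2 - 3*x - 1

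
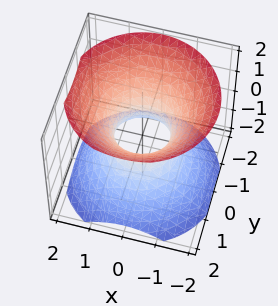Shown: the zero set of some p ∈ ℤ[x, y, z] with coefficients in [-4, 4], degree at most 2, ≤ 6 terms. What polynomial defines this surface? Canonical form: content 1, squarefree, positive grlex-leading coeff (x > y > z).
3*x^2 + 3*y^2 - 3*z^2 - 2

1. Degree: one connected sheet with a waist; a quadric, so deg p = 2.
2. Symmetries: the z-axis is an axis of rotation, so x and y enter only as x² + y²; mirror symmetry z ↦ −z ⇒ only even powers of z.
3. Reading off the gridlines: a circular section at z = -1 has radius between 1 and 2; no z-intercept at any integer in the box.
4. These observations pin down the coefficients.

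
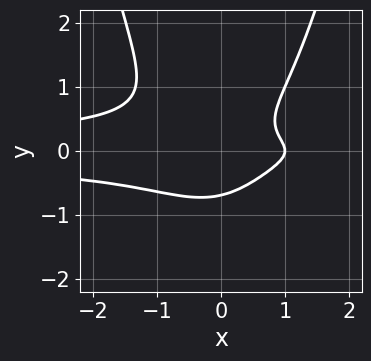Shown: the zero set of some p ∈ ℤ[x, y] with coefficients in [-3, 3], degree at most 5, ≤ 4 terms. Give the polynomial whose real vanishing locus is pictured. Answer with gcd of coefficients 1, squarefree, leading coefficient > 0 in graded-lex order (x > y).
3*x^2*y^2 - 3*y^3 + x - 1

First, deg p = 4. A generic line meets the curve in up to 4 points.
Then, reading off the gridlines: it crosses the x-axis at the gridline x = 1.
Finally, solving for integer coefficients yields p as stated.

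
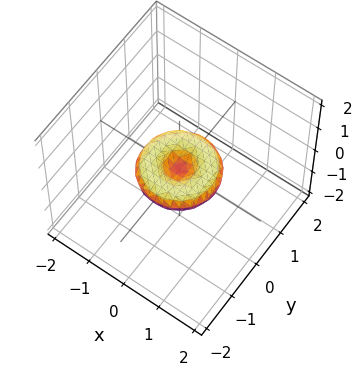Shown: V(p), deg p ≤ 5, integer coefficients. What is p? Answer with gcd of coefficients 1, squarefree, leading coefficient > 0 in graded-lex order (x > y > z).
x^4 + 2*x^2*y^2 + y^4 - x^2 - y^2 + 3*z^2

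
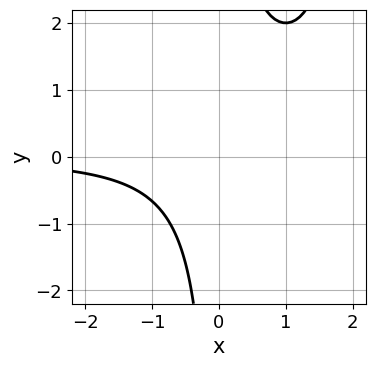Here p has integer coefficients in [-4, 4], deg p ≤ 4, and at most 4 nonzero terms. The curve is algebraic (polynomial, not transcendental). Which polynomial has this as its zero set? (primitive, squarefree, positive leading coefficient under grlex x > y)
x^2*y - 2*x*y + 2

(a) The degree is 3 — a generic line meets the curve in up to 3 points.
(b) From the visible intercepts: no y-intercept at any integer in the box; the curve avoids every integer x-axis point in the box.
(c) Assembling these constraints gives the stated polynomial.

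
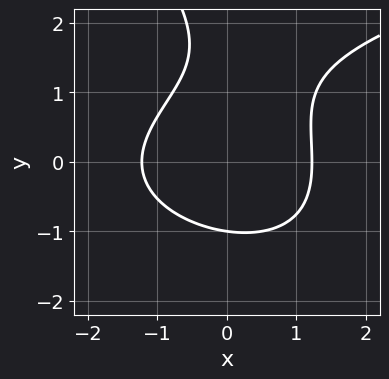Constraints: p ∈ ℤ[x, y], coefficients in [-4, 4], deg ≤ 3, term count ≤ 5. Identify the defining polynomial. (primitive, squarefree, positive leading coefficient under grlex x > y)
x*y^2 + y^3 - 2*x^2 - 2*y^2 + 3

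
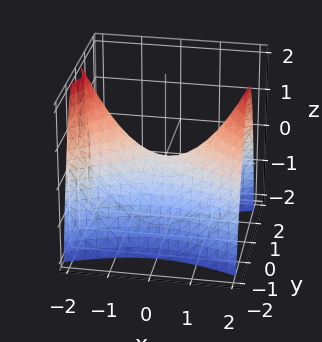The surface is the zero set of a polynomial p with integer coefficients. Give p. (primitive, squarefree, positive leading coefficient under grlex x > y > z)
Degree: a saddle surface; a quadric, so deg p = 2.
Symmetries: it's symmetric under x → −x, forcing even powers of x; mirror symmetry y ↦ −y ⇒ only even powers of y.
Reading off the gridlines: one y-axis crossing is at y = 0; it meets the x-axis at x = 0 (among the integer gridlines); it meets the z-axis at z = 0 (among the integer gridlines).
These observations pin down the coefficients.

x^2 - 3*y^2 - 2*z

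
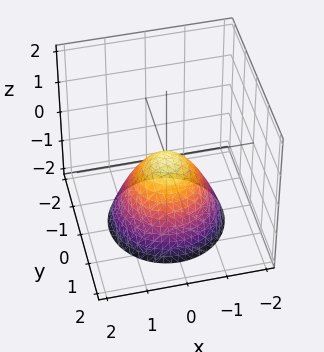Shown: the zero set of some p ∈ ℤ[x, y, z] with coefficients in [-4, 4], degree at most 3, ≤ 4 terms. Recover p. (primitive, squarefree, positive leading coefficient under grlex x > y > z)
x^2 + y^2 + z

deg p = 2. A paraboloid; a quadric.
Symmetry: the z-axis is an axis of rotation, so x and y enter only as x² + y².
Reading off the gridlines: one z-axis crossing is at z = 0; it meets the y-axis at y = 0 (among the integer gridlines); a circular section at z = -2 has radius between 1 and 2; one x-axis crossing is at x = 0.
Fitting integer coefficients to these (and the overall shape) gives p.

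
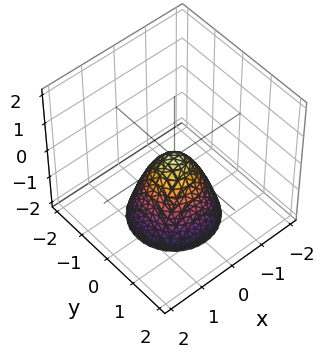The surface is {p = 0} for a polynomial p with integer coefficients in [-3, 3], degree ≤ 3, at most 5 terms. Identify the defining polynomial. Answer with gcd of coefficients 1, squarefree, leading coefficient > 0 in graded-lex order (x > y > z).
3*x^2 + 3*y^2 + 2*z

The degree is 2 — a paraboloid; a quadric.
Symmetries: rotational symmetry about the z-axis ⇒ p depends on x, y only through x² + y².
Reading off the gridlines: a circular section at z = -2 has radius between 1 and 2; one x-axis crossing is at x = 0.
Together with the visible shape, these determine p as stated.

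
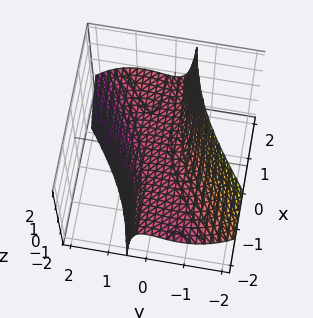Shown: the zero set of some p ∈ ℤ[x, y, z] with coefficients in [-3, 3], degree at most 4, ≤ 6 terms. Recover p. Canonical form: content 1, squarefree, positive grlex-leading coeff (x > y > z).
2*x*y^2 - 2*x*y*z - 3*y^3 - 3*z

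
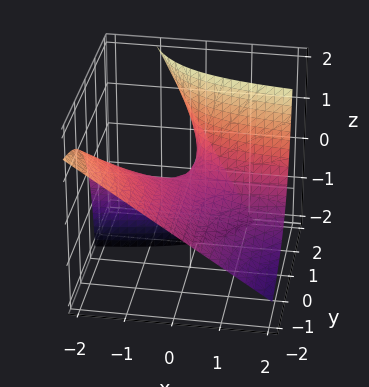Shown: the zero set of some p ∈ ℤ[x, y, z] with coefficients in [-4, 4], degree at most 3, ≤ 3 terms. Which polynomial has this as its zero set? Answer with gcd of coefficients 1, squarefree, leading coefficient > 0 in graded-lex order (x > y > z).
x*y + y*z - z

First, deg p = 2.
Next, from the axis intercepts and sections: every point of the y-axis in the box is on the surface; it meets the z-axis at z = 0 (among the integer gridlines).
Finally, the integer polynomial consistent with all of this is the stated p.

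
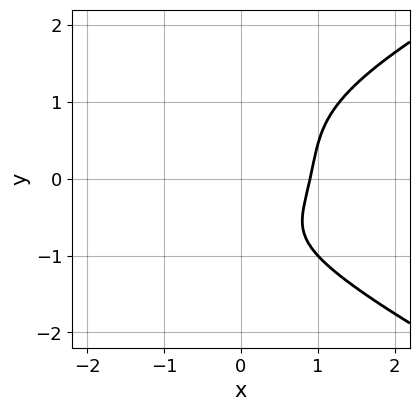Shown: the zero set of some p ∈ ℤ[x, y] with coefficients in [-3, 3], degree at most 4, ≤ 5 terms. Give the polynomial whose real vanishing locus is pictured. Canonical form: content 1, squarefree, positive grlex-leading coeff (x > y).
3*y^4 - 3*x^3 - x^2 + 2*y + 3

1. The degree is 4 — a generic line meets the curve in up to 4 points.
2. Reading off the gridlines: it misses every integer gridline on the y-axis.
3. Matching integer coefficients to the picture gives p.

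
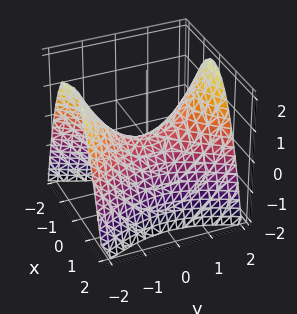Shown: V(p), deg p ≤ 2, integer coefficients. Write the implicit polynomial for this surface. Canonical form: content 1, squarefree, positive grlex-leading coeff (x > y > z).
2*x^2 - y^2 + 2*z

Degree: a hyperbolic paraboloid; a quadric, so deg p = 2.
Symmetries: mirror symmetry x ↦ −x ⇒ only even powers of x; mirror symmetry y ↦ −y ⇒ only even powers of y.
From the axis intercepts and sections: one y-axis crossing is at y = 0; one z-axis crossing is at z = 0; it crosses the x-axis at the gridline x = 0.
Putting this together gives p.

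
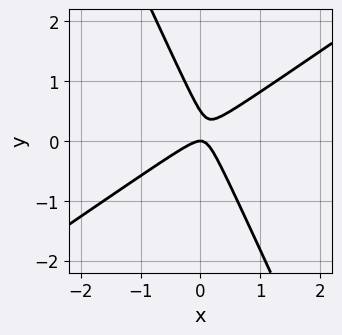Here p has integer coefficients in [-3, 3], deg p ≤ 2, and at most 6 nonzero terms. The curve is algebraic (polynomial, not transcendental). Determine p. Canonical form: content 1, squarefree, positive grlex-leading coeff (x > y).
3*x^2 - 3*x*y - 2*y^2 + y

The degree is 2 — the shape is more complex than any degree-1 curve.
Checking where it meets the axes: it crosses the x-axis at the gridline x = 0; it crosses the y-axis at the gridline y = 0.
Assembling these constraints gives the stated polynomial.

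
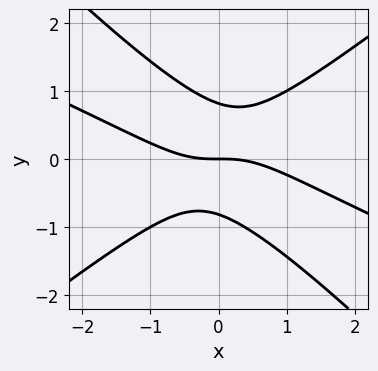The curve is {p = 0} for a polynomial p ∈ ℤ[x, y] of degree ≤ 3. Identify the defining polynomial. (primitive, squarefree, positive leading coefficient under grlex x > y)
x^3 + 2*x^2*y - 2*x*y^2 - 3*y^3 + 2*y

1. Degree: a generic line meets the curve in up to 3 points, so deg p = 3.
2. Checking where it meets the axes: it meets the y-axis at y = 0 (among the integer gridlines); it meets the x-axis at x = 0 (among the integer gridlines).
3. Putting this together gives p.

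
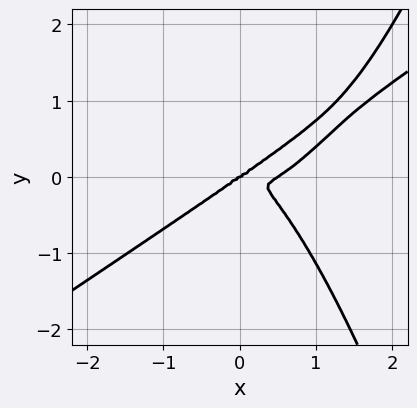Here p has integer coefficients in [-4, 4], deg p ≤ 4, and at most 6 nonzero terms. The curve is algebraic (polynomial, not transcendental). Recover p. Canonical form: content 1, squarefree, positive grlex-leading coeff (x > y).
Degree: no degree-3 curve has this shape, so deg p = 4.
Against the integer gridlines: it meets the y-axis at y = 0 (among the integer gridlines); it meets the x-axis at x = 0 (among the integer gridlines).
These observations pin down the coefficients.

2*x^4 - 3*x^3*y - x^3 + 3*y^3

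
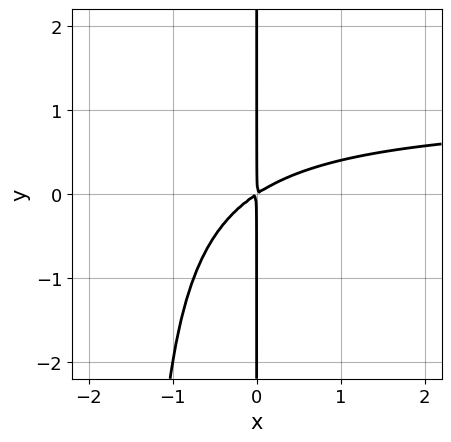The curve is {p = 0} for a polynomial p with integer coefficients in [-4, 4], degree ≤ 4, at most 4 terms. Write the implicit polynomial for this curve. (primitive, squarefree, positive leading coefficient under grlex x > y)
First, deg p = 3. The shape is more complex than any degree-2 curve.
Next, reading off the gridlines: every point of the y-axis in the box is on the curve.
Finally, fitting integer coefficients to these (and the overall shape) gives p.

2*x^2*y - 2*x^2 + 3*x*y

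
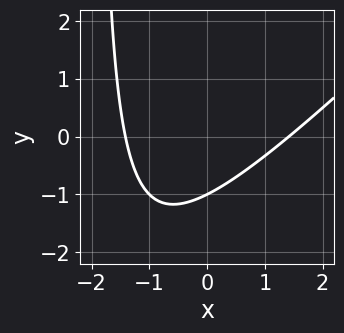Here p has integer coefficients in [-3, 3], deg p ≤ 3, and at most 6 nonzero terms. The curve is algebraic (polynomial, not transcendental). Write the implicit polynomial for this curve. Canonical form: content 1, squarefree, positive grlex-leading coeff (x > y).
x^2 - x*y - 2*y - 2

deg p = 2. A generic line meets the curve in up to 2 points.
Reading off the gridlines: it crosses the y-axis at the gridline y = -1.
Matching integer coefficients to the picture gives p.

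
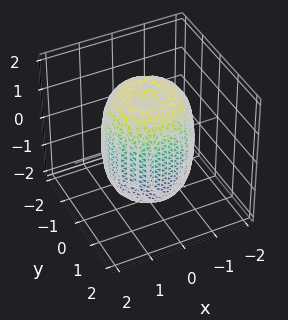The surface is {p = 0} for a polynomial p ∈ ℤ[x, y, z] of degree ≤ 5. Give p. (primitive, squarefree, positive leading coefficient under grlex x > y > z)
1. The degree is 4 — the shape is more complex than any degree-3 surface.
2. Symmetries: rotational symmetry about the z-axis ⇒ p depends on x, y only through x² + y².
3. Checking where it meets the axes: a circular section at z = -1 has radius between 1 and 2.
4. Fitting integer coefficients to these (and the overall shape) gives p.

2*x^4 + 4*x^2*y^2 + 2*y^4 - 2*x^2 - 2*y^2 + z^2 - 2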